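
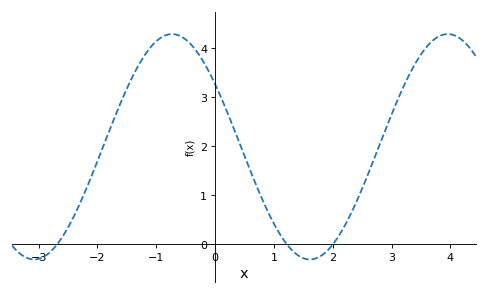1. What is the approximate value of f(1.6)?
-0.31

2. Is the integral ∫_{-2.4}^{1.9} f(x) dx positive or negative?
positive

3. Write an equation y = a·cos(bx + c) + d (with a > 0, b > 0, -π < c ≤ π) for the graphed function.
y = 2.3cos(1.34x + 0.982) + 1.99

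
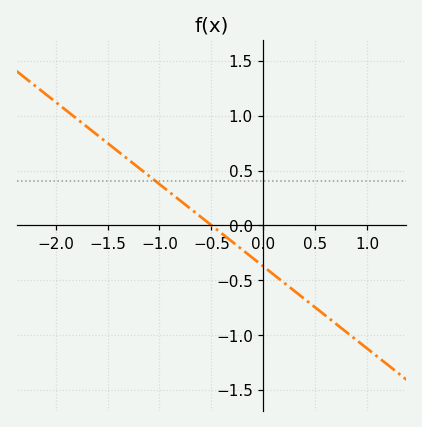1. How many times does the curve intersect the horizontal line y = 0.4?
1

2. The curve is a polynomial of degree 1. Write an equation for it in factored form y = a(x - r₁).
y = -0.75(x + 0.5)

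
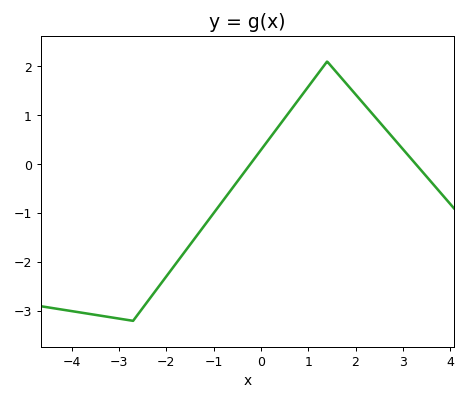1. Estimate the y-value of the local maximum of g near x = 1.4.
2.1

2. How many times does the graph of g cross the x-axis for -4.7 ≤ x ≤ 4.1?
2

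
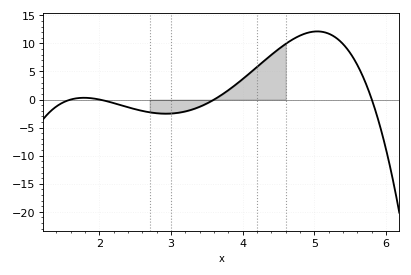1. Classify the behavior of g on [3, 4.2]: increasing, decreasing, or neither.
increasing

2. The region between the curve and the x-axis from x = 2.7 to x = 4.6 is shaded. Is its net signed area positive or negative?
positive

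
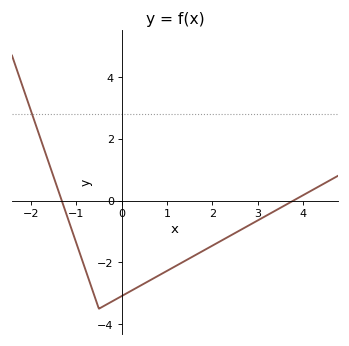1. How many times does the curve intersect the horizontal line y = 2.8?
1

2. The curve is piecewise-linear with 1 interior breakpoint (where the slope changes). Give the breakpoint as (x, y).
(-0.5, -3.5)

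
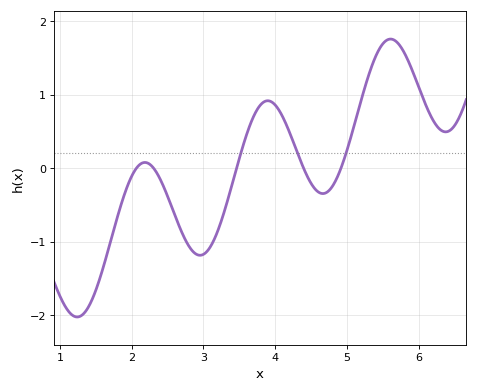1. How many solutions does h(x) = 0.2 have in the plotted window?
3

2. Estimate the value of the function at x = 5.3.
1.3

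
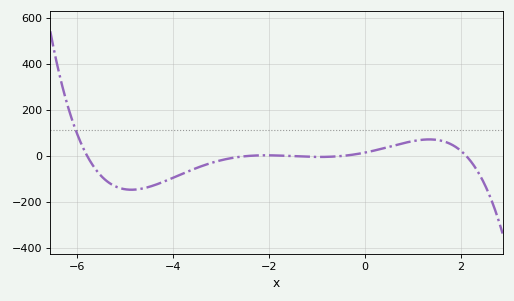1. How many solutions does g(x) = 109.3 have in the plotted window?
1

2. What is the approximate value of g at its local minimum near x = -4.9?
-149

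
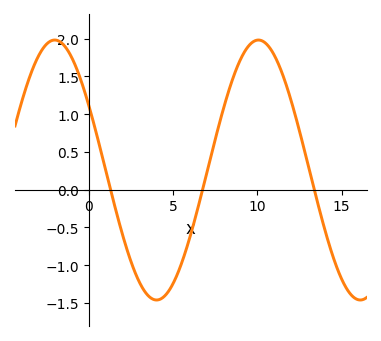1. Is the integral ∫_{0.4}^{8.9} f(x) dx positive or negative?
negative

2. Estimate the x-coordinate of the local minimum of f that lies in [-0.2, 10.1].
4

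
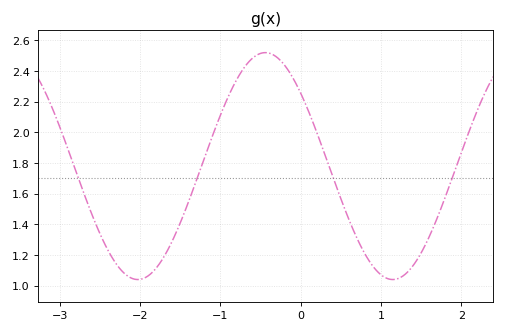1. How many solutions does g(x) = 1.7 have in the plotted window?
4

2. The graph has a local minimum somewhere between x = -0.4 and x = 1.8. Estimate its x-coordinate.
1.1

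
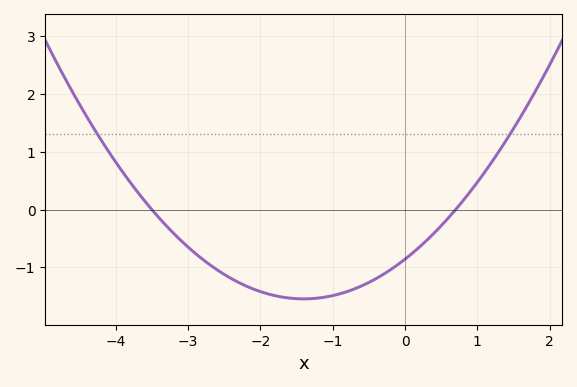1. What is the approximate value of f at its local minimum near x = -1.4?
-1.5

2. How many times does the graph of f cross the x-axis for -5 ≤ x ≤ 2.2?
2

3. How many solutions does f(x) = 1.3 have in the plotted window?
2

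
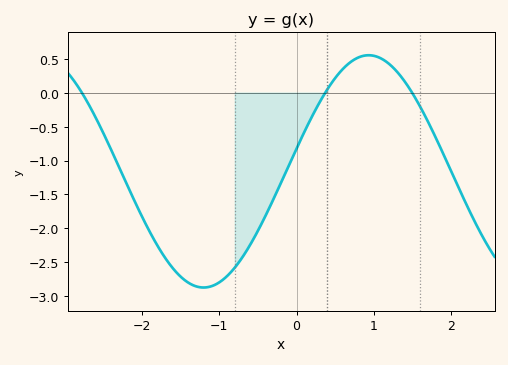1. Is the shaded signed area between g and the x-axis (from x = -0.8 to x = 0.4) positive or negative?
negative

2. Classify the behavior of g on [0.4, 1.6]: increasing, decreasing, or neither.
neither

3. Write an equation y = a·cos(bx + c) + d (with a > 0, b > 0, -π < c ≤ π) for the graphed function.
y = 1.71cos(1.47x - 1.37) - 1.16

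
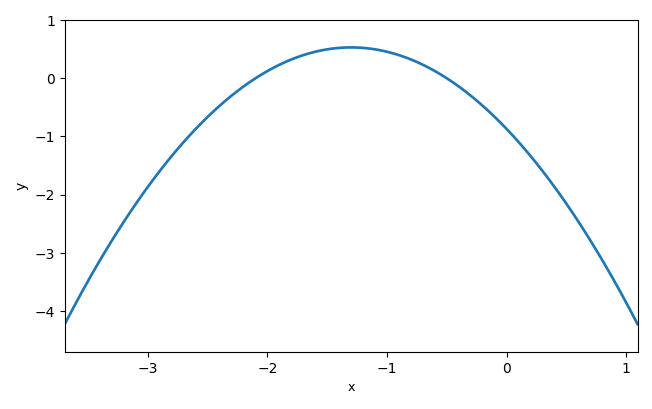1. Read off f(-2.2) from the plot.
-0.1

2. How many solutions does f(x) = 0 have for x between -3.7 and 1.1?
2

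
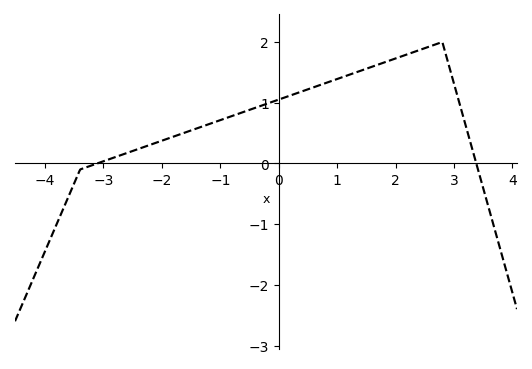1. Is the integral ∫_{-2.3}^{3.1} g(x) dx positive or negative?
positive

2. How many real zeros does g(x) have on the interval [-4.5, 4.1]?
2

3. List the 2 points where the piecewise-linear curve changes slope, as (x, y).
(-3.4, -0.1); (2.8, 2)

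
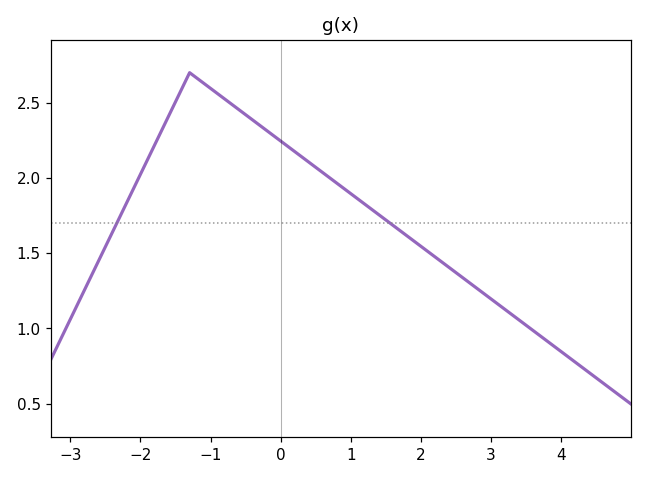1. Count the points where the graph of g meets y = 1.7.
2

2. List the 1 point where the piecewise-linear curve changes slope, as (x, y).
(-1.3, 2.7)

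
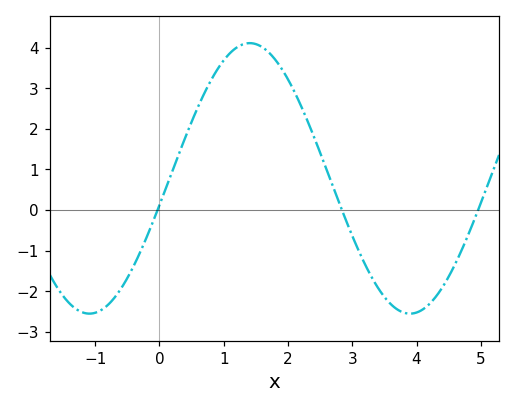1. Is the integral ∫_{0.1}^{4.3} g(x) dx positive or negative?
positive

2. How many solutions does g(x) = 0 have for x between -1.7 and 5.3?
3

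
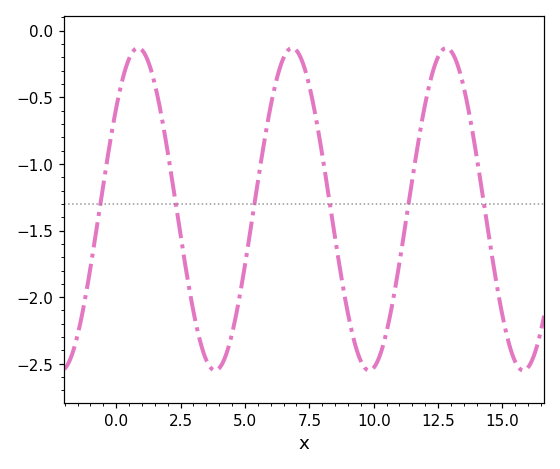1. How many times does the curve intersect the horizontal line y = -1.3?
6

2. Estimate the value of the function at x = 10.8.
-1.97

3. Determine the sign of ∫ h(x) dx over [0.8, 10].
negative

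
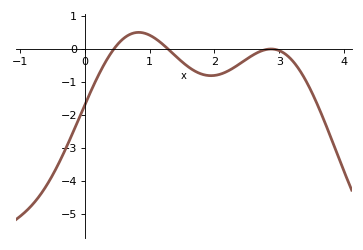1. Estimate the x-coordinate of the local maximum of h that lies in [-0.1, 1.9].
0.8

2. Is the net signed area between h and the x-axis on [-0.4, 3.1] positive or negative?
negative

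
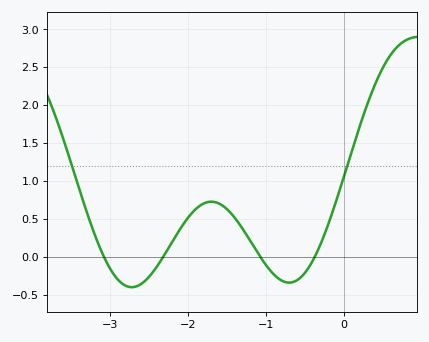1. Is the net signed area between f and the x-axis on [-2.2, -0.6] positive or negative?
positive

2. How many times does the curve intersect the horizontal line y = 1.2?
2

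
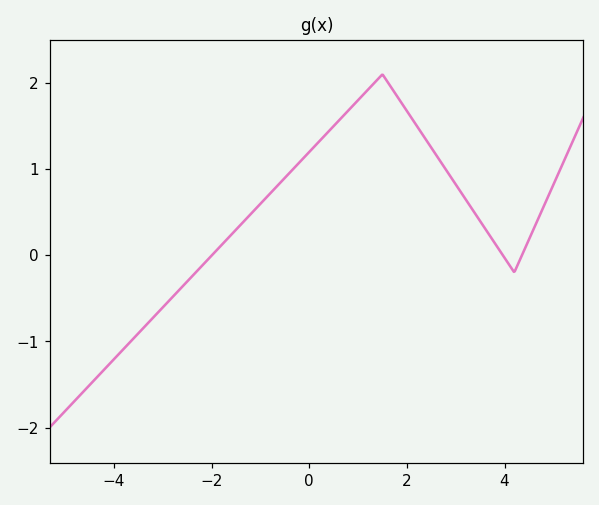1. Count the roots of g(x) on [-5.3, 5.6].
3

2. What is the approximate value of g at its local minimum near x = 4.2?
-0.2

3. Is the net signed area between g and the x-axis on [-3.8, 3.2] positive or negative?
positive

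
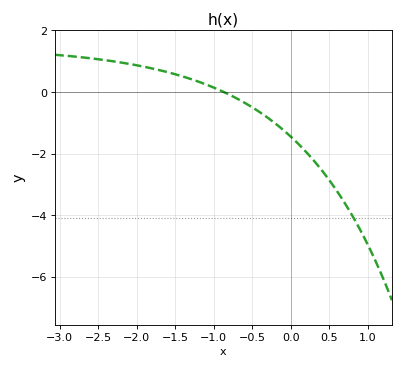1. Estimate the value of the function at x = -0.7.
-0.2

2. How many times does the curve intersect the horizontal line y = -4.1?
1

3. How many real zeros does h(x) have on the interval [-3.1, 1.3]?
1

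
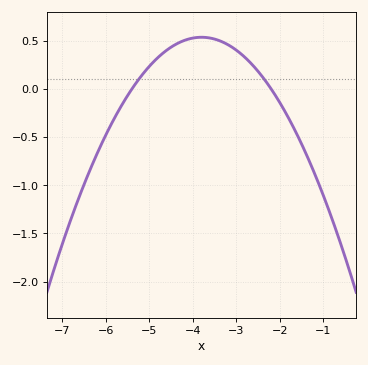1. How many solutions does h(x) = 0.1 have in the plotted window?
2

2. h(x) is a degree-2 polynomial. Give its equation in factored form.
y = -0.21(x + 5.4)(x + 2.2)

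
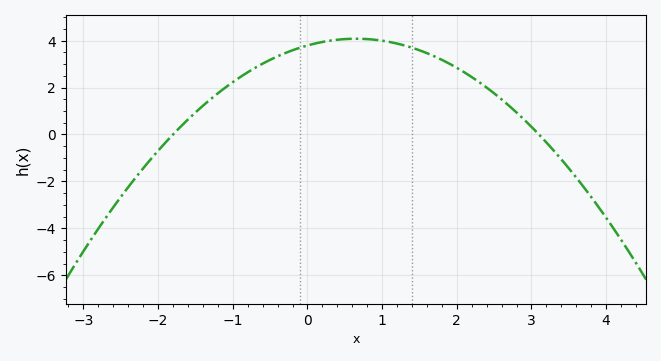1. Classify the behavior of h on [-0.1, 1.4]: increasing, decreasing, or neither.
neither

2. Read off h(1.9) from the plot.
3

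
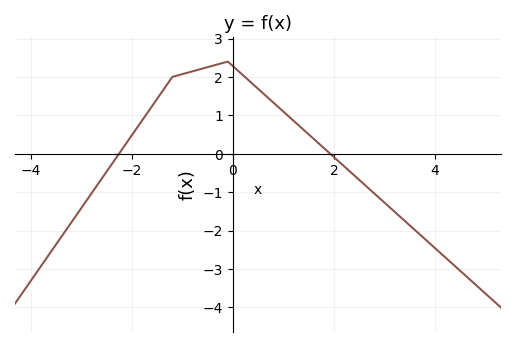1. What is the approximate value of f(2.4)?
-0.6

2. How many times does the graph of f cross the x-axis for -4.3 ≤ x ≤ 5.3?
2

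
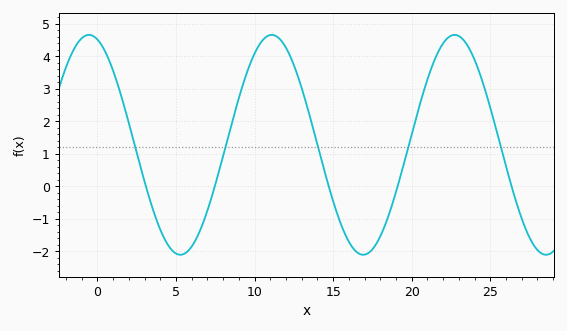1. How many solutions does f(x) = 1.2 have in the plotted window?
5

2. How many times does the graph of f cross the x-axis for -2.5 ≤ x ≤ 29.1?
5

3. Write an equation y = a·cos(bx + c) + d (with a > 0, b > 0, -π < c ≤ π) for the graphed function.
y = 3.38cos(0.54x + 0.292) + 1.27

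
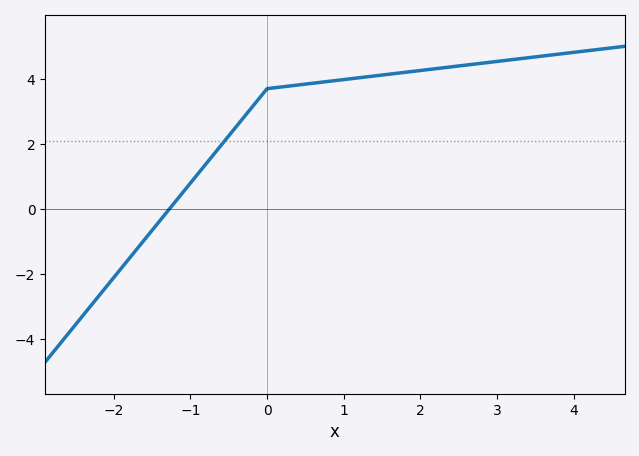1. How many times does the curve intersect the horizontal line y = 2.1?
1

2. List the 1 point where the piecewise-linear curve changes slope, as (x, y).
(0, 3.7)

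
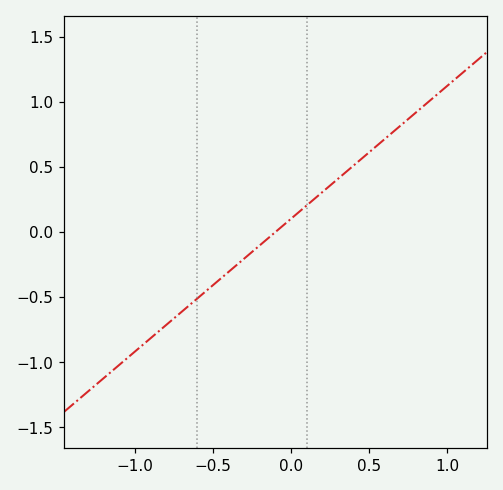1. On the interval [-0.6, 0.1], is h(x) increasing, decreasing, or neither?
increasing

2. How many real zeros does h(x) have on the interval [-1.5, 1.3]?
1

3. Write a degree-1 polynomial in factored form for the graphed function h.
y = 1.02(x + 0.1)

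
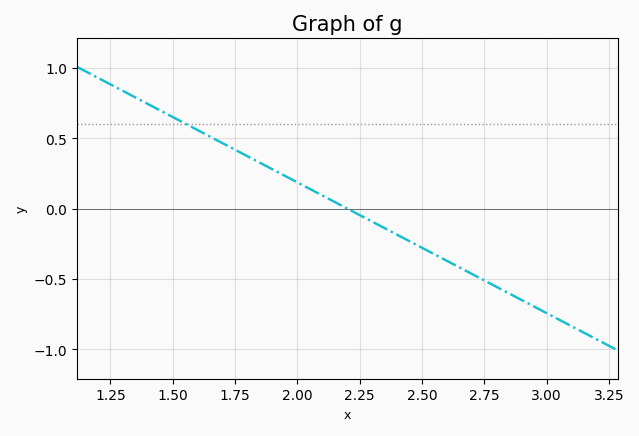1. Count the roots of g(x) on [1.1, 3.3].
1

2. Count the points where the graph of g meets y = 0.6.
1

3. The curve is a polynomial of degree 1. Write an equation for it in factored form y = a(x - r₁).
y = -0.93(x - 2.2)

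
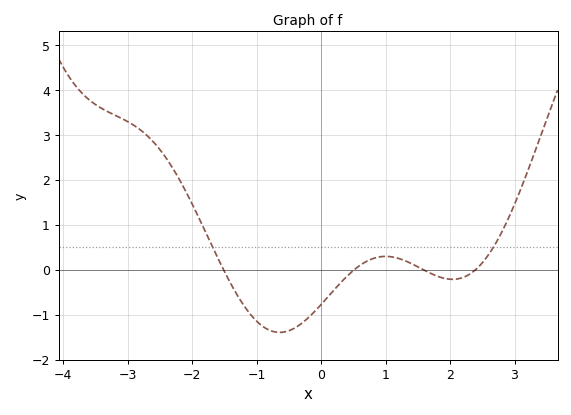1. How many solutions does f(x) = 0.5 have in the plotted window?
2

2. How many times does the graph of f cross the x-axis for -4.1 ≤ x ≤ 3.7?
4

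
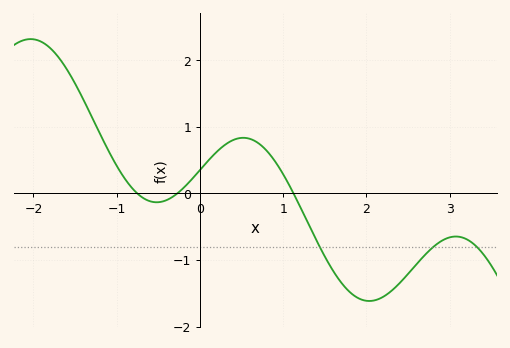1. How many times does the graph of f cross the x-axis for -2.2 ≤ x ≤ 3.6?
3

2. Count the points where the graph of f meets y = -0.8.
3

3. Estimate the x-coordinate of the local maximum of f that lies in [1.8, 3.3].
3.07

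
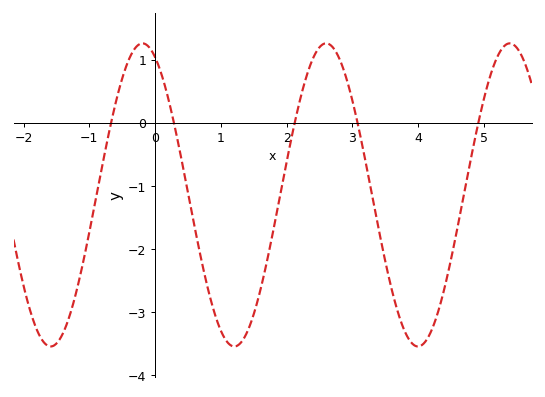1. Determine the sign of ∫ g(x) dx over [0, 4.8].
negative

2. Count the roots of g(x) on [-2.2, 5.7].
5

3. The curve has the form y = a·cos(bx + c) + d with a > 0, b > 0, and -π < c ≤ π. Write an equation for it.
y = 2.4cos(2.25x + 0.432) - 1.14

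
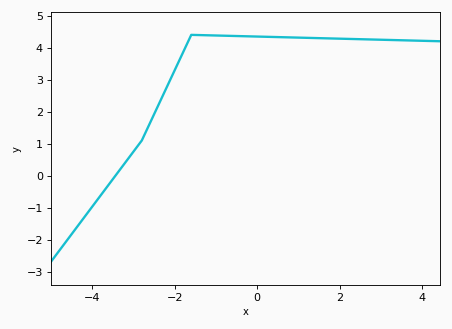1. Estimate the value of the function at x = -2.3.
2.48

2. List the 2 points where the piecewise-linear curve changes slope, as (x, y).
(-2.8, 1.1); (-1.6, 4.4)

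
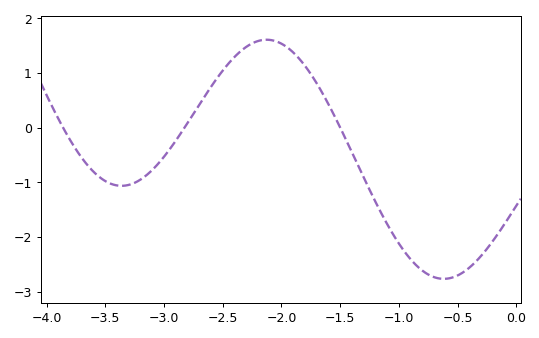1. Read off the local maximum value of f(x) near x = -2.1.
1.61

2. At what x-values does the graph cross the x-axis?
-3.86, -2.83, -1.5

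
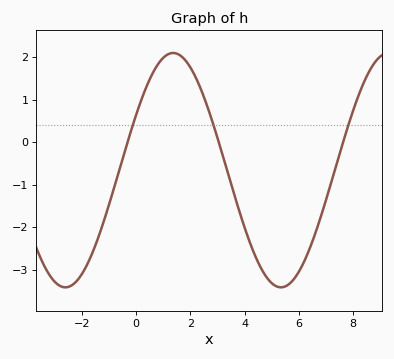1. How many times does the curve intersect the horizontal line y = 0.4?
3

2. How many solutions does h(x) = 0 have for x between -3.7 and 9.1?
3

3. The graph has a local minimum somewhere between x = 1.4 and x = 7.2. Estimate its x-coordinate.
5.34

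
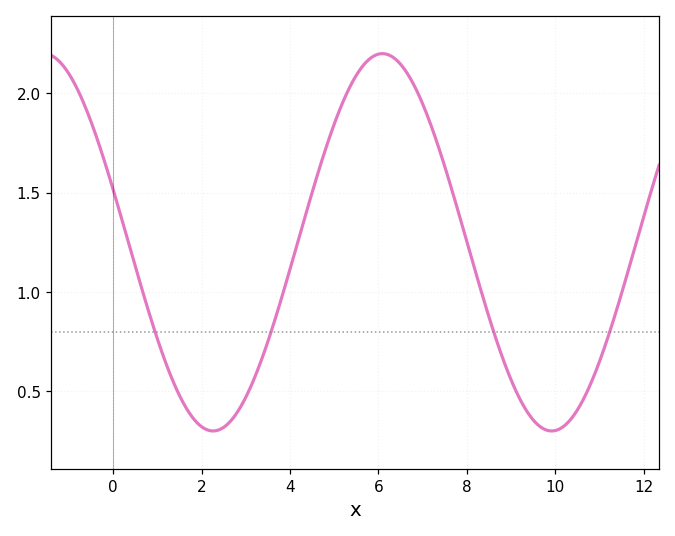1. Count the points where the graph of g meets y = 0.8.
4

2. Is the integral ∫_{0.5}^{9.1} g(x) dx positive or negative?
positive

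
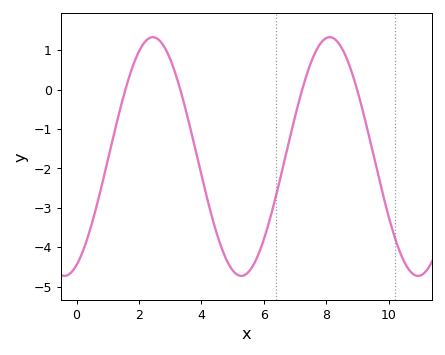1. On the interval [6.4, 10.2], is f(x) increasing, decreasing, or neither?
neither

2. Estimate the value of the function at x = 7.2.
-0.072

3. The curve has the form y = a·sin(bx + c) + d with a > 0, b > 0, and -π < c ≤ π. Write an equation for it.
y = 3.03sin(1.11x - 1.14) - 1.7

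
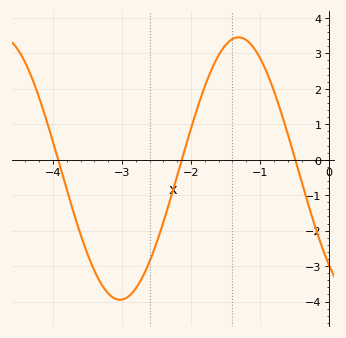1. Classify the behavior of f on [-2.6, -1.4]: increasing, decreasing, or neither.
increasing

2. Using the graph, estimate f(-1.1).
3.2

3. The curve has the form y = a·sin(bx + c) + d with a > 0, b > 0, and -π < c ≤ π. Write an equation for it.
y = 3.7sin(1.8x - 2.3) - 0.25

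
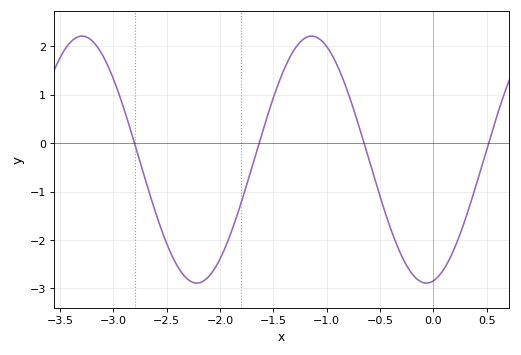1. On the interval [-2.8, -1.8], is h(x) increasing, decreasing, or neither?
neither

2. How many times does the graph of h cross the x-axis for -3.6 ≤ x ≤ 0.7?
4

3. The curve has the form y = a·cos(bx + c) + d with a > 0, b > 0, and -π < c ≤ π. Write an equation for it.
y = 2.55cos(2.9x - 3) - 0.34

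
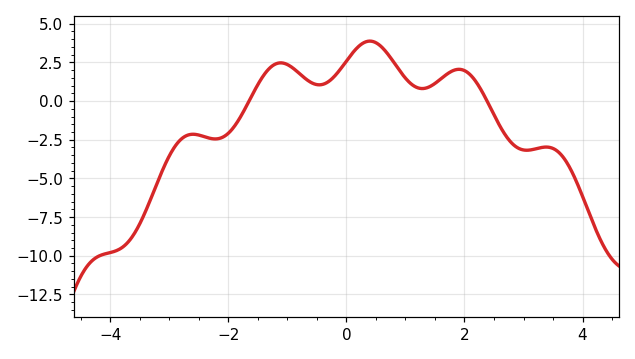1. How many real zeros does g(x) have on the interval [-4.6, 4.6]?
2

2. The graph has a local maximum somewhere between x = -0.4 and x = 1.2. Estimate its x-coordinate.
0.4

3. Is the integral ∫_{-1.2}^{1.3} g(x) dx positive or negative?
positive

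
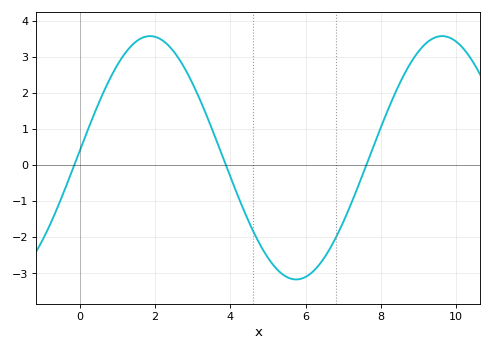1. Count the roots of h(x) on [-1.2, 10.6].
3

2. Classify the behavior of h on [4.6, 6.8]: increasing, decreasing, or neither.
neither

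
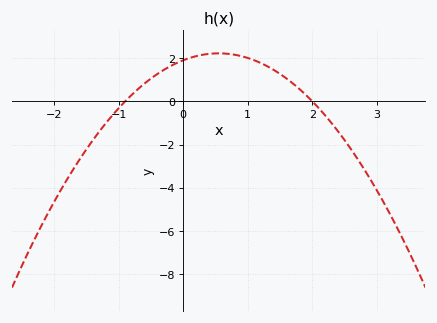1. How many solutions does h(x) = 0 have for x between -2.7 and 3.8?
2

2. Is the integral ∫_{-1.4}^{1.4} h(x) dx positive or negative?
positive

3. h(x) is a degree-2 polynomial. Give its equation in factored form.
y = -1.06(x + 0.9)(x - 2)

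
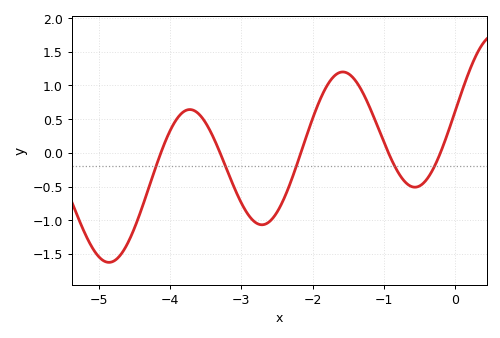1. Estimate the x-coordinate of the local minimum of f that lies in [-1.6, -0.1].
-0.6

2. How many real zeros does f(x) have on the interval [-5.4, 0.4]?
5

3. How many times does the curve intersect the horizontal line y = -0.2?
5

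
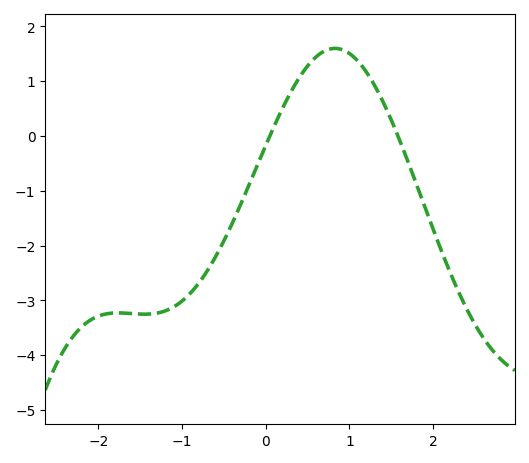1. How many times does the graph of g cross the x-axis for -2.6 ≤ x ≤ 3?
2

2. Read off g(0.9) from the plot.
1.6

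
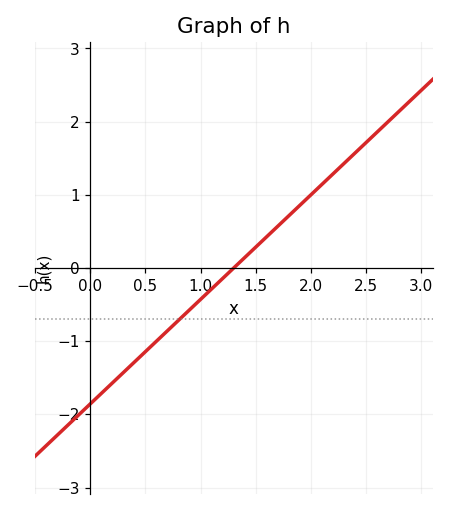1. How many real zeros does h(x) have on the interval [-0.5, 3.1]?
1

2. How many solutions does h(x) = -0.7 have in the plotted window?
1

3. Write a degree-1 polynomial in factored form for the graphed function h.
y = 1.43(x - 1.3)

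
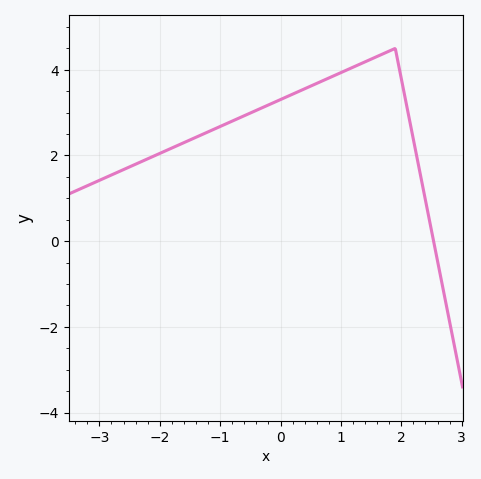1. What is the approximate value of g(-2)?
2.05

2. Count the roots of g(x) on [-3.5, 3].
1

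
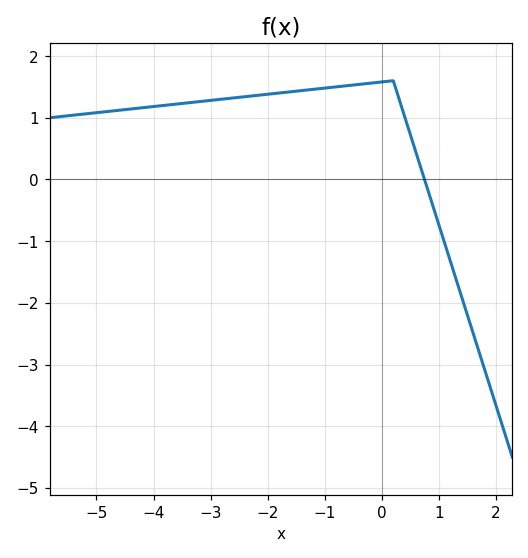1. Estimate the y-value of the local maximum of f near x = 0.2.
1.6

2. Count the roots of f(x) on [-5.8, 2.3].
1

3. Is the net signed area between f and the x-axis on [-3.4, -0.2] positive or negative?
positive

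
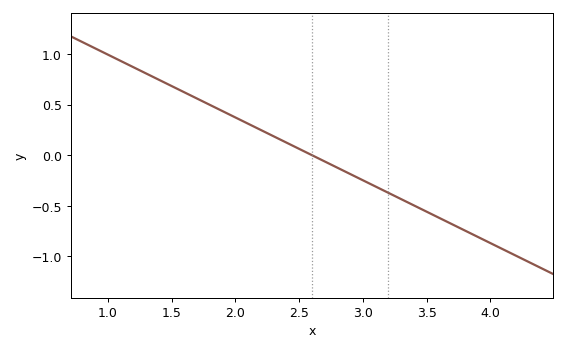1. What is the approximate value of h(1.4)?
0.75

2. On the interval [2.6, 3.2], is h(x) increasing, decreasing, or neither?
decreasing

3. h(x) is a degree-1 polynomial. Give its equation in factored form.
y = -0.62(x - 2.6)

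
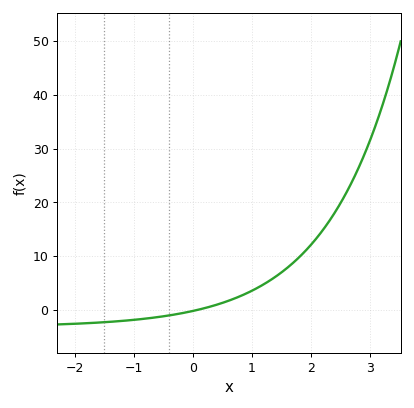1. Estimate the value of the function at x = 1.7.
8.72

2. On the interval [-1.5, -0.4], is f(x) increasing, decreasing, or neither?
increasing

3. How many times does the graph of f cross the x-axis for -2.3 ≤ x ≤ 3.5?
1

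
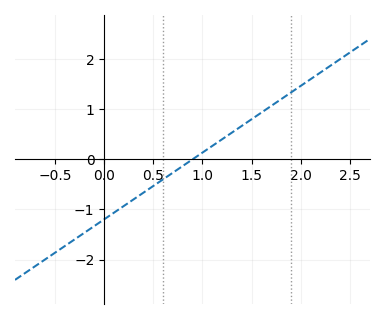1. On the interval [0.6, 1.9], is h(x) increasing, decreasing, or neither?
increasing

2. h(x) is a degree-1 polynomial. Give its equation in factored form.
y = 1.33(x - 0.9)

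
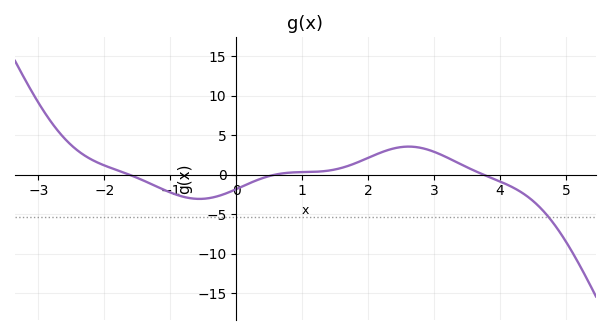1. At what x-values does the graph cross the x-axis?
-1.62, 0.589, 3.75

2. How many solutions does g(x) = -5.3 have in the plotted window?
1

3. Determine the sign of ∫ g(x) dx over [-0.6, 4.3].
positive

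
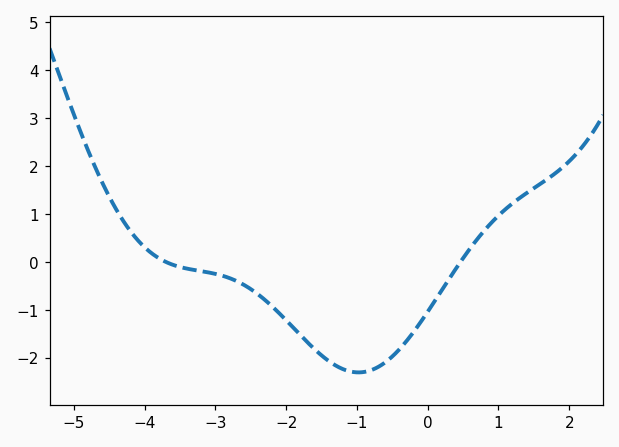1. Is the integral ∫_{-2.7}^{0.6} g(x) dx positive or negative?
negative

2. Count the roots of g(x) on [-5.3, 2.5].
2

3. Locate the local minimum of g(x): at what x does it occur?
-1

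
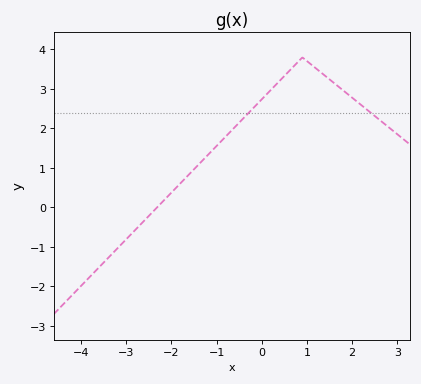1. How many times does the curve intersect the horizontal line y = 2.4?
2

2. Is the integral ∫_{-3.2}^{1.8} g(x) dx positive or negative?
positive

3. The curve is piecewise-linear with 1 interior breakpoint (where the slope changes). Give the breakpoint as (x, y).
(0.9, 3.8)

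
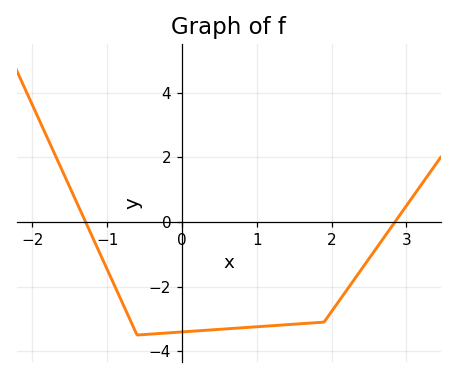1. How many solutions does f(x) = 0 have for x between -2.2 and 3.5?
2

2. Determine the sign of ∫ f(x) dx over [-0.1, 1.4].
negative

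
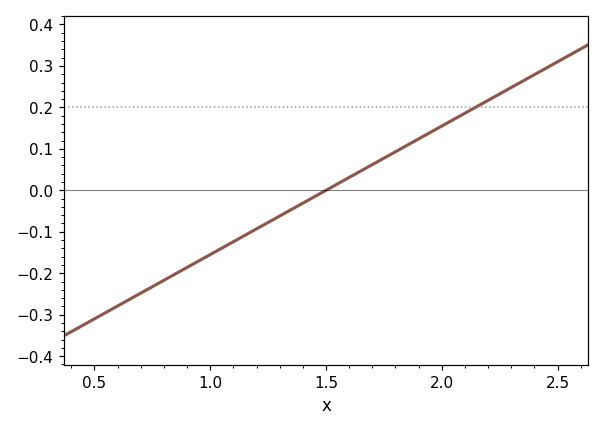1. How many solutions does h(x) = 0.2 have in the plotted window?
1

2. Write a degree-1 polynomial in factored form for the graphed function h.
y = 0.31(x - 1.5)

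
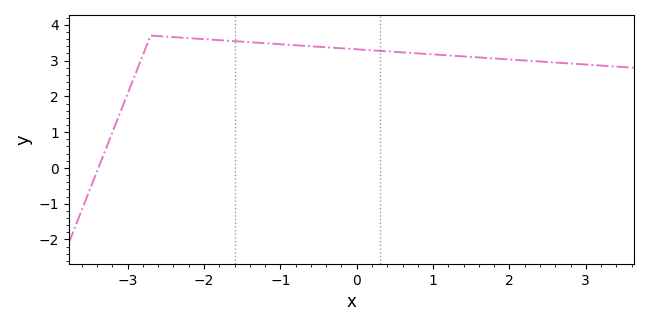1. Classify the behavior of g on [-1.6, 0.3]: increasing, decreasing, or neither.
decreasing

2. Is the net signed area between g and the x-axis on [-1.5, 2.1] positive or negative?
positive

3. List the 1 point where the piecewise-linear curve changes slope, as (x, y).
(-2.7, 3.7)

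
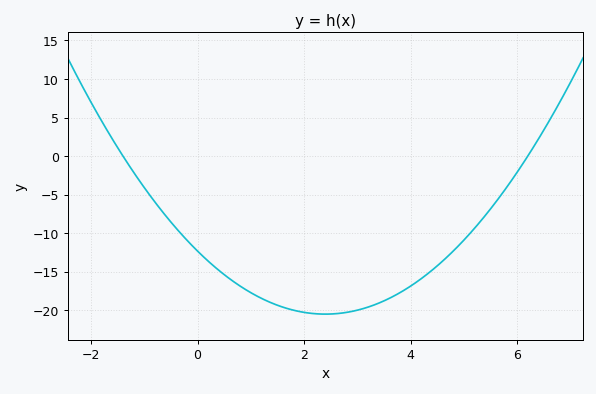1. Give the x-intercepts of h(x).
-1.4, 6.2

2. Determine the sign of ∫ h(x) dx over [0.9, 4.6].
negative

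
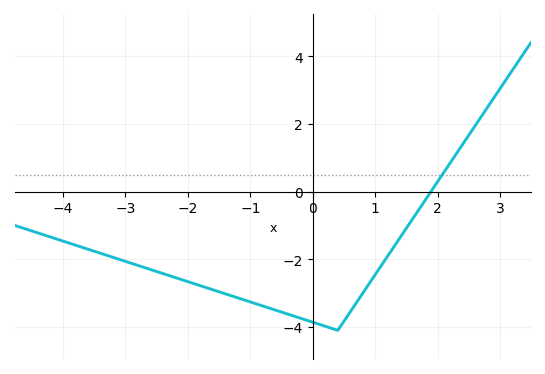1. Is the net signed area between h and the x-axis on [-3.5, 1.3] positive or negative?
negative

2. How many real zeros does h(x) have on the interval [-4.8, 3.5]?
1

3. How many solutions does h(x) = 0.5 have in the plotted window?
1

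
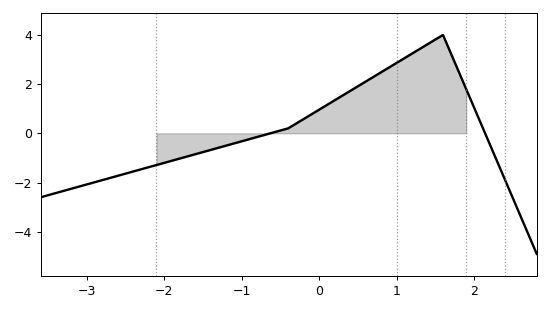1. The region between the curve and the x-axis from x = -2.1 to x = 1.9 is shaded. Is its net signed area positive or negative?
positive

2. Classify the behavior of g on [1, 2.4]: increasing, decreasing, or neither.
neither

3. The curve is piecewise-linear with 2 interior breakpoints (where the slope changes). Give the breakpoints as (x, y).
(-0.4, 0.2); (1.6, 4)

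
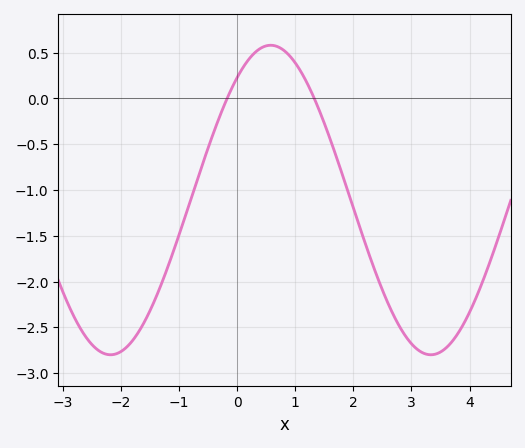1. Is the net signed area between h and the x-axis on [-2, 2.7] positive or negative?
negative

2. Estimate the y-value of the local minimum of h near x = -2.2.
-2.8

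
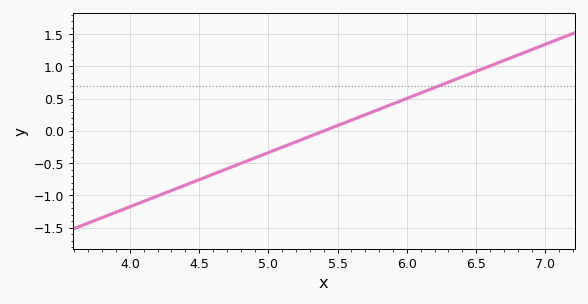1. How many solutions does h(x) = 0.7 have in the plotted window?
1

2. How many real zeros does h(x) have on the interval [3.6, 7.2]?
1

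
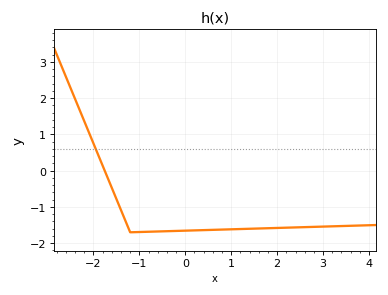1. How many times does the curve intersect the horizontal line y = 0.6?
1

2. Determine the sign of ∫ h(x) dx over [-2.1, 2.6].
negative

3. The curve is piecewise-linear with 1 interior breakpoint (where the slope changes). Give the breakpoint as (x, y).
(-1.2, -1.7)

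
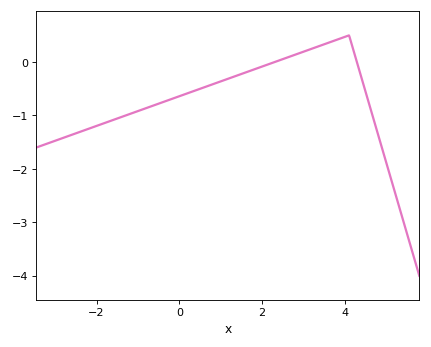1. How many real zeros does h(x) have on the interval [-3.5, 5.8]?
2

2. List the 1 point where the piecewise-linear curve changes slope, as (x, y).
(4.1, 0.5)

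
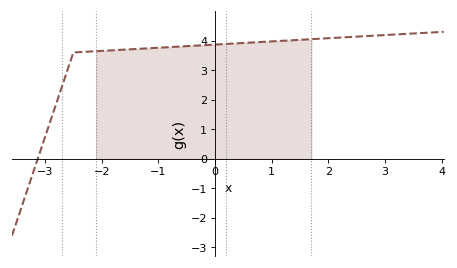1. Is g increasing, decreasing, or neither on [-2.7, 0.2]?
increasing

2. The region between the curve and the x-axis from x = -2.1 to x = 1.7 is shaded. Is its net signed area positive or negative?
positive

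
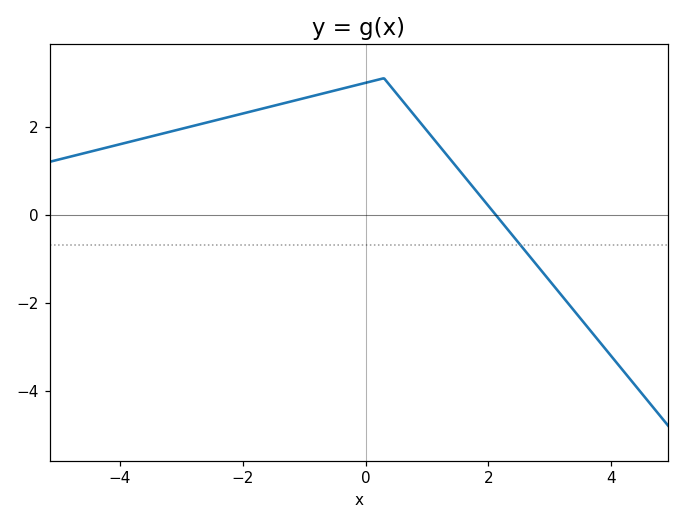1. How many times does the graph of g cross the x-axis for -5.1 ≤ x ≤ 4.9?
1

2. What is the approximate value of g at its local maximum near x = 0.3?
3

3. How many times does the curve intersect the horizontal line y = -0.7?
1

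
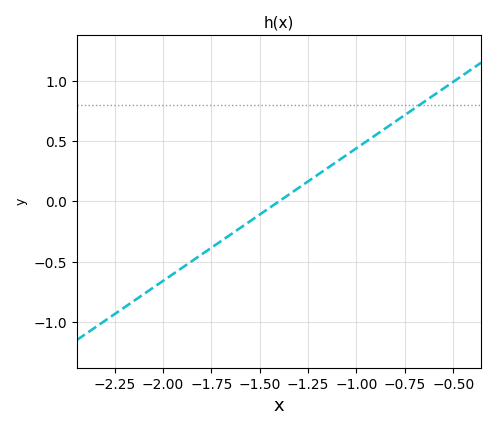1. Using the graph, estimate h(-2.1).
-0.77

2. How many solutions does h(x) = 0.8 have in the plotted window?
1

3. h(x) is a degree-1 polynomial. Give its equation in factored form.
y = 1.1(x + 1.4)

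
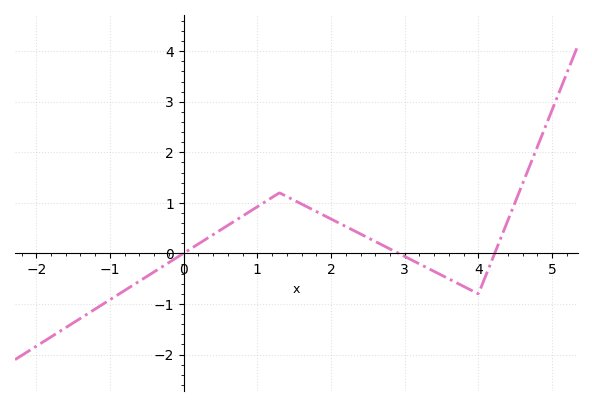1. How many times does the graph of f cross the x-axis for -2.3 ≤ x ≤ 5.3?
3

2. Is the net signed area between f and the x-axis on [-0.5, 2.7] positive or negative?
positive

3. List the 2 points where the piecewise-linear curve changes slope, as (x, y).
(1.3, 1.2); (4, -0.8)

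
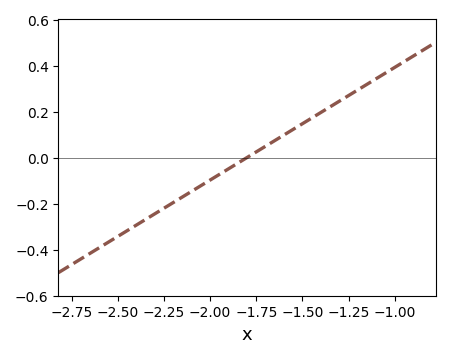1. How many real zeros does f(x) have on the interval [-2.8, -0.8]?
1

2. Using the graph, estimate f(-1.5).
0.147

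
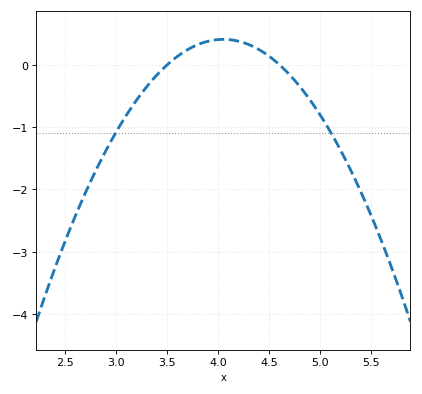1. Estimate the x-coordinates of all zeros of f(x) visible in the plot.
3.5, 4.6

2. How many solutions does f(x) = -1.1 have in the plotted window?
2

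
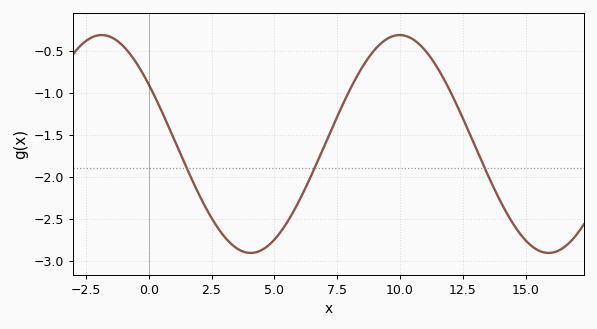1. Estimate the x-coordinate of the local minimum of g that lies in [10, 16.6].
15.9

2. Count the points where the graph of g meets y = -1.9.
3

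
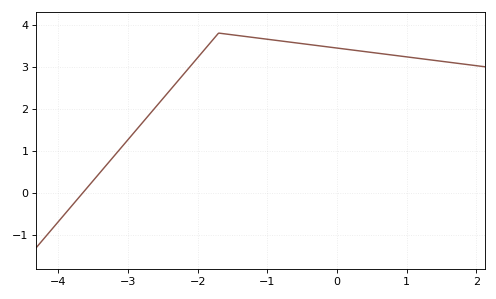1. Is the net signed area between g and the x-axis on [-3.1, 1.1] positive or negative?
positive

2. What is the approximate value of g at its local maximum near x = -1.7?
3.8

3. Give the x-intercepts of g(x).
-3.7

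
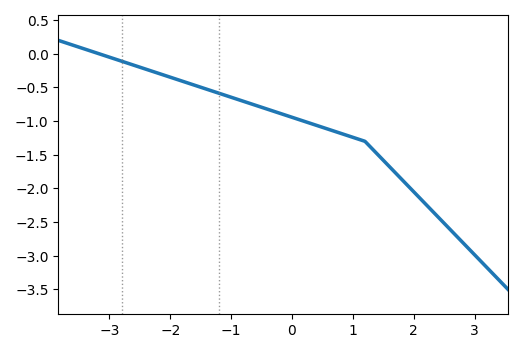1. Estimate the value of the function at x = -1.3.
-0.556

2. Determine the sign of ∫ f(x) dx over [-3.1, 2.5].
negative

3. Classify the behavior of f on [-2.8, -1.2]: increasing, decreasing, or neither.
decreasing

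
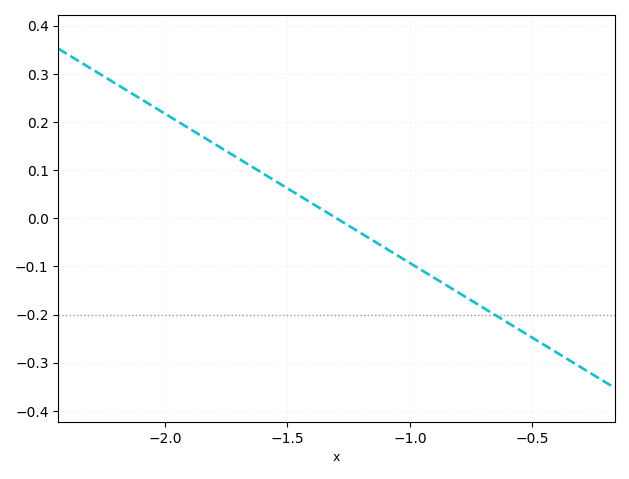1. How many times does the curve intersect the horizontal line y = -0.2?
1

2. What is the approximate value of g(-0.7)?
-0.186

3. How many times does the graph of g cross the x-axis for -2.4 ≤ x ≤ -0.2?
1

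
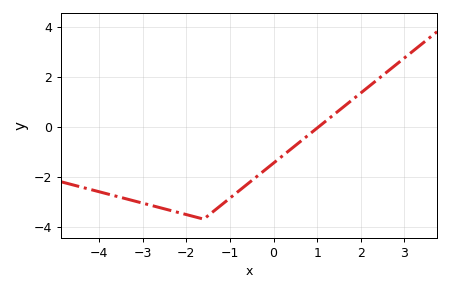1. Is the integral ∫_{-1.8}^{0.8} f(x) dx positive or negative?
negative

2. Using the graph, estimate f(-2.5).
-3.3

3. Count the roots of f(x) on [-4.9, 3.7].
1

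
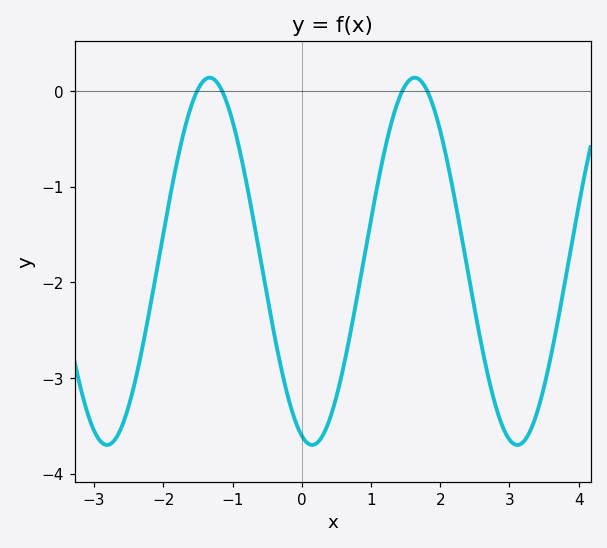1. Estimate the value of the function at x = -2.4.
-3.01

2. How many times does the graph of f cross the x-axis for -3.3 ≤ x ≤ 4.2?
4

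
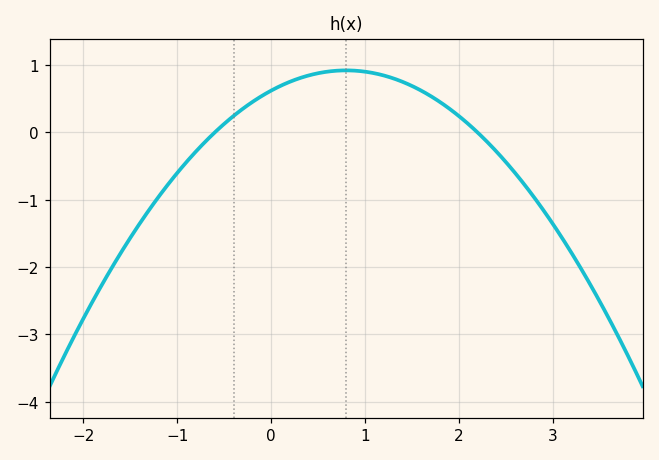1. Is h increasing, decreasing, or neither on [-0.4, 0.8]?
increasing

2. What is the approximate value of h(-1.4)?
-1.35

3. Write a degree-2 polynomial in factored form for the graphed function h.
y = -0.47(x + 0.6)(x - 2.2)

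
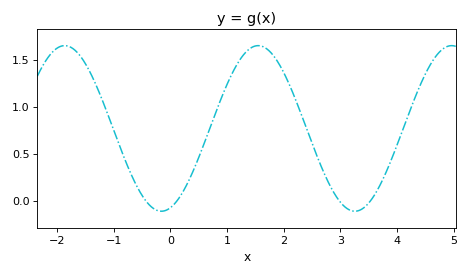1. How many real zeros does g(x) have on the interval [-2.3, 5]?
4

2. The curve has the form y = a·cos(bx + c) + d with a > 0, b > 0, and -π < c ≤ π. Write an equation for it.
y = 0.88cos(1.8x - 2.9) + 0.77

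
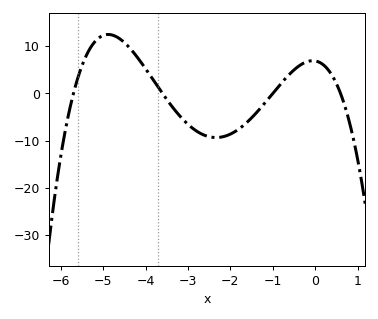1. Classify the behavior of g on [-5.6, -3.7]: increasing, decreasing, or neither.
neither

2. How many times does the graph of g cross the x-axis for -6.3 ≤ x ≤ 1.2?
4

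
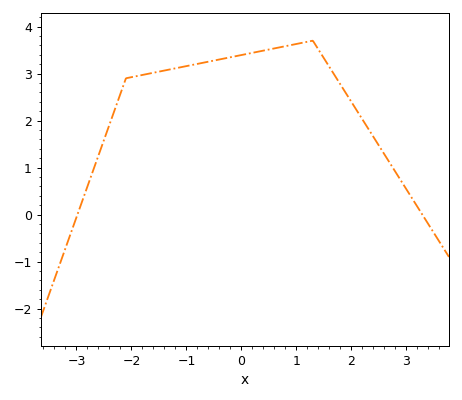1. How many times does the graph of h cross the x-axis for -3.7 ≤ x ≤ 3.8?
2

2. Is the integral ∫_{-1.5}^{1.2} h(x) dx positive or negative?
positive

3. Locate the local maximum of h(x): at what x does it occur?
1.3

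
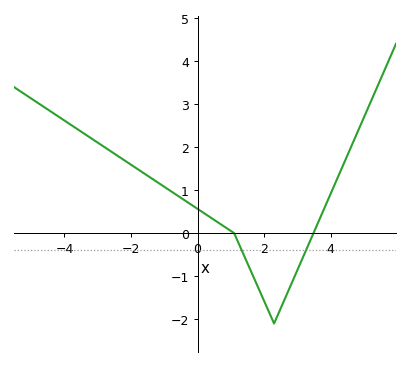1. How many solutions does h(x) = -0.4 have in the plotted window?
2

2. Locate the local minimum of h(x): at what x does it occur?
2.3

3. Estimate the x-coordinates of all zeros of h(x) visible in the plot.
1.1, 3.48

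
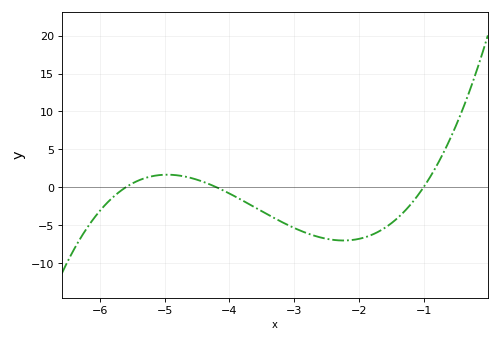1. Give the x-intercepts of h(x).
-5.6, -4.2, -1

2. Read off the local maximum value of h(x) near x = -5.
1.5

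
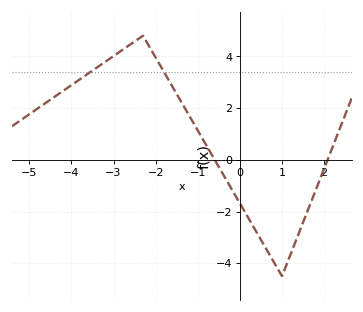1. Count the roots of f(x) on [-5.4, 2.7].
2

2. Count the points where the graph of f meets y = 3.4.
2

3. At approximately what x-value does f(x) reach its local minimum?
1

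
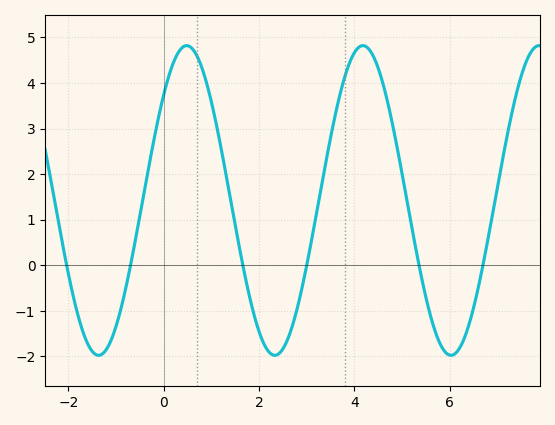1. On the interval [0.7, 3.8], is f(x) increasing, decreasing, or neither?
neither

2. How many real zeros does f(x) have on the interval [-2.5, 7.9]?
6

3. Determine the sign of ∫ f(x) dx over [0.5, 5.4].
positive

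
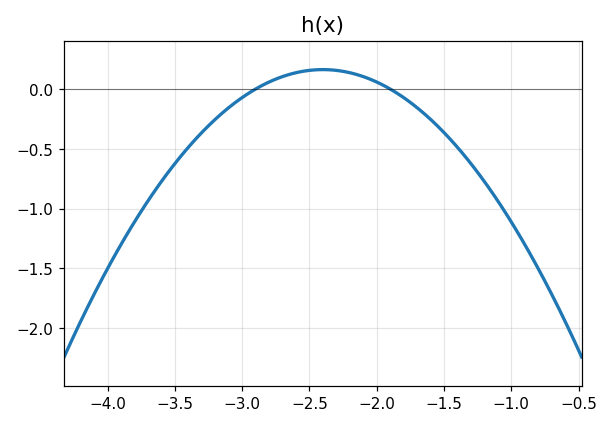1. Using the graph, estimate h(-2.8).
0.059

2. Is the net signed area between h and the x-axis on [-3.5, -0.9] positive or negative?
negative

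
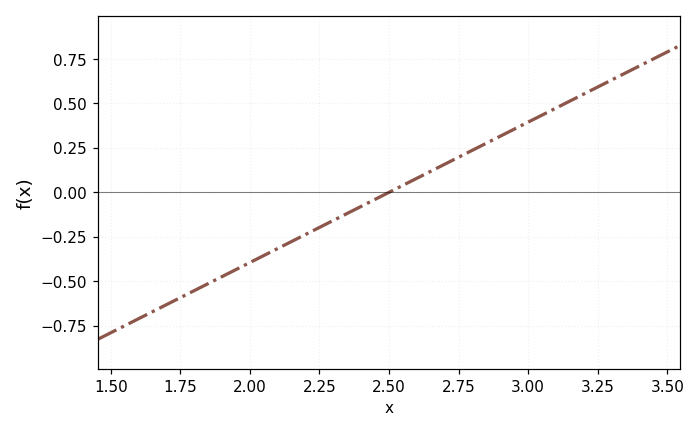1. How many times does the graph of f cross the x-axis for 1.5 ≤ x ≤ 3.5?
1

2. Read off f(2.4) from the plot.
-0.079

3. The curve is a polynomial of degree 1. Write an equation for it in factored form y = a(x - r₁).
y = 0.79(x - 2.5)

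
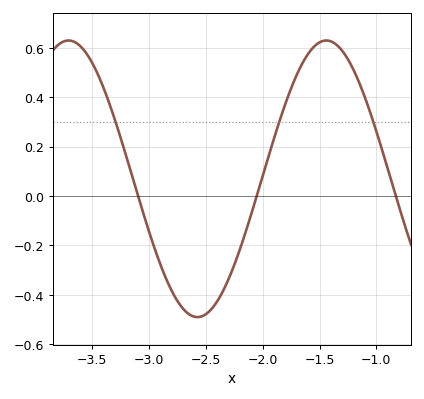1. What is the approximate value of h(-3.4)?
0.44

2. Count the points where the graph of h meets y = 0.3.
3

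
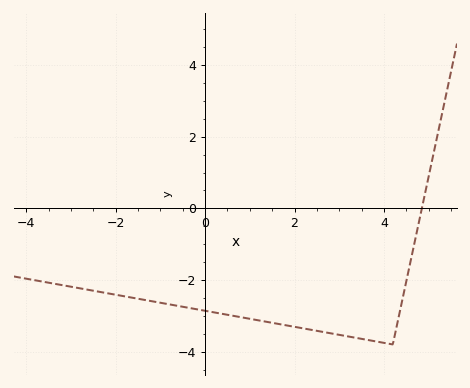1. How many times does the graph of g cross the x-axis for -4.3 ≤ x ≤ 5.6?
1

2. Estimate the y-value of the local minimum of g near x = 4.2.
-3.8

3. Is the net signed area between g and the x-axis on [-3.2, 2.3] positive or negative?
negative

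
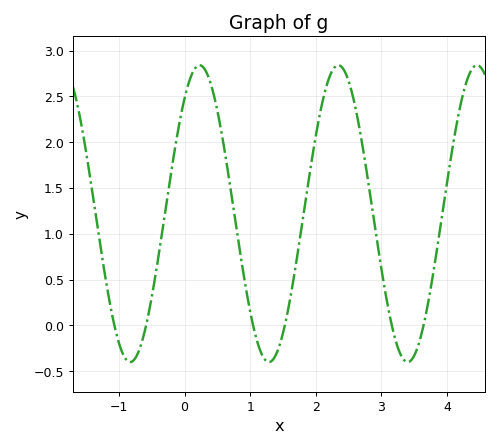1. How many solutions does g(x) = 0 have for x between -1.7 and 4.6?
6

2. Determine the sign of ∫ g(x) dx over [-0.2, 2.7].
positive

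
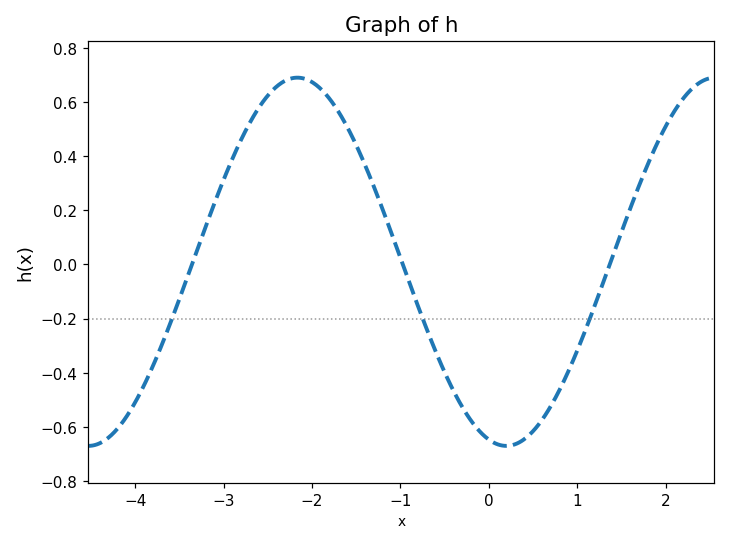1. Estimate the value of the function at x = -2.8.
0.462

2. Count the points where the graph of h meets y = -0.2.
3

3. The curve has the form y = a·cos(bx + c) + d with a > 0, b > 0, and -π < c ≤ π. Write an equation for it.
y = 0.68cos(1.33x + 2.88) + 0.01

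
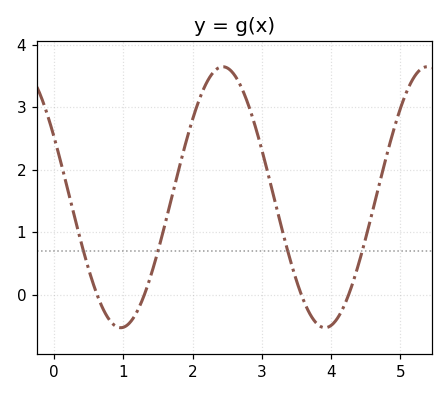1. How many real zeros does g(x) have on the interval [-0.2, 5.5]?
4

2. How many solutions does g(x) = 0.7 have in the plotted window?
4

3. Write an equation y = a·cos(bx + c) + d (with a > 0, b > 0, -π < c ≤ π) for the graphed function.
y = 2.09cos(2.1x + 1.1) + 1.56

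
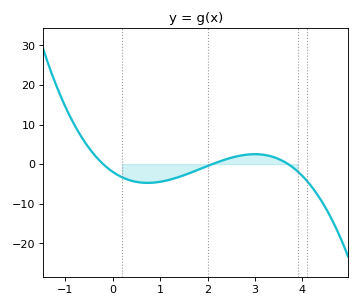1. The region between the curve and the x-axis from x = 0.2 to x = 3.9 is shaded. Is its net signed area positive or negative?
negative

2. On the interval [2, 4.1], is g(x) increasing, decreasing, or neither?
neither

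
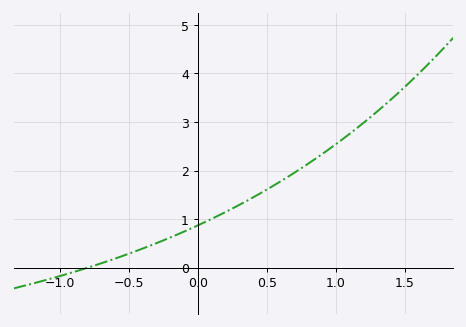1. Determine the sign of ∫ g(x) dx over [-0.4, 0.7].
positive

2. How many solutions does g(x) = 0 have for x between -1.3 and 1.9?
1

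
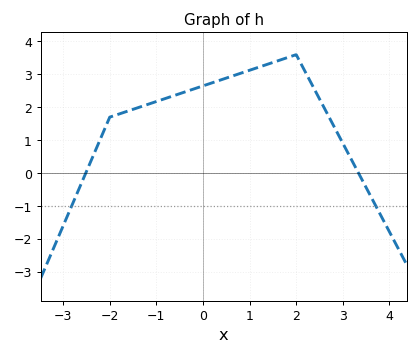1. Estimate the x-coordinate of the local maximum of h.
2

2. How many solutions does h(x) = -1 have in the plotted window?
2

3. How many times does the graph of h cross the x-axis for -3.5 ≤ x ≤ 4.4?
2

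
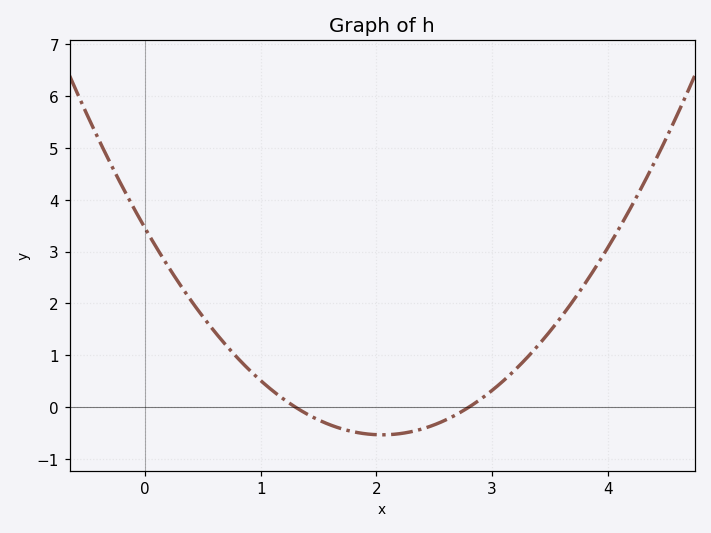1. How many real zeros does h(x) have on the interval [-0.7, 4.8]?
2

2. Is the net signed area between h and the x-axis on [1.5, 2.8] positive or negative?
negative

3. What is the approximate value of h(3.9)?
2.72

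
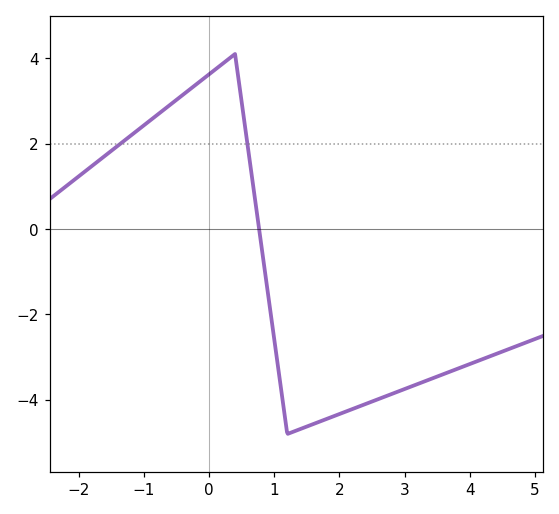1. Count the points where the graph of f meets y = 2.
2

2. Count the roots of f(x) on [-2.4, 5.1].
1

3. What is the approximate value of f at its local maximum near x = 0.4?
4.1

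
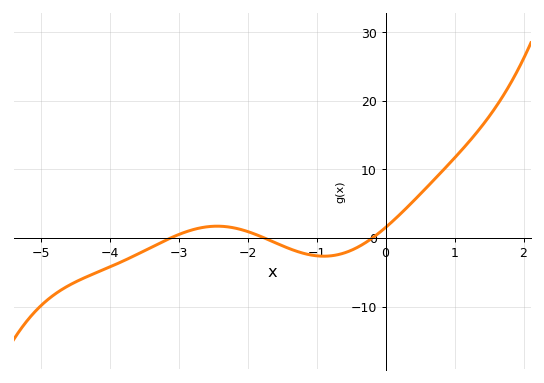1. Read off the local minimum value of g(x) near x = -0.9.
-3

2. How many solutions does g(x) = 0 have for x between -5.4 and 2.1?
3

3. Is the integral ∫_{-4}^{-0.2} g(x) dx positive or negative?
negative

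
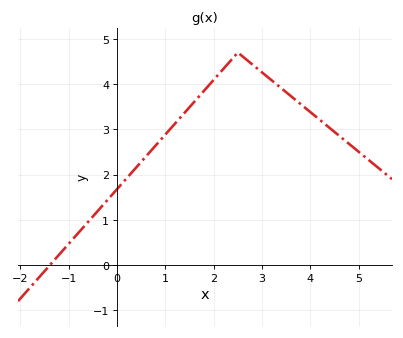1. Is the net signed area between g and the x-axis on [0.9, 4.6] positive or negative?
positive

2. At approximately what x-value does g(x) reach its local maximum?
2.5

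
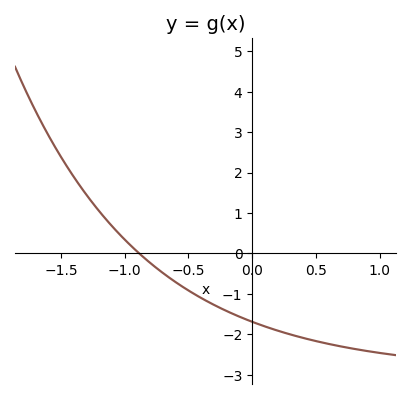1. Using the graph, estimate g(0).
-1.69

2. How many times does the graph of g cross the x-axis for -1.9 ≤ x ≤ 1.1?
1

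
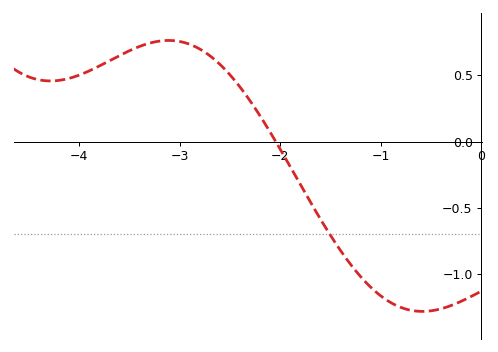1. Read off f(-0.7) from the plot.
-1.25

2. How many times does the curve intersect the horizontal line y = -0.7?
1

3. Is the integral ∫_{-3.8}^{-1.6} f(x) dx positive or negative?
positive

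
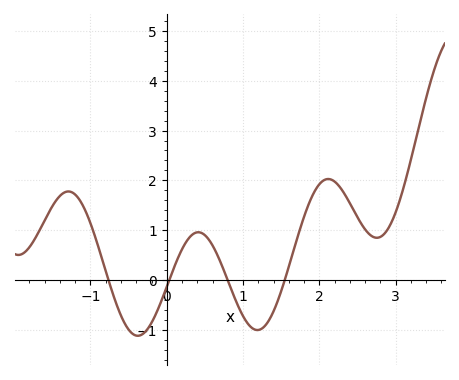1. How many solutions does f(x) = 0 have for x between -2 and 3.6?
4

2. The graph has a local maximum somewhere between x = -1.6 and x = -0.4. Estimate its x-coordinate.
-1.29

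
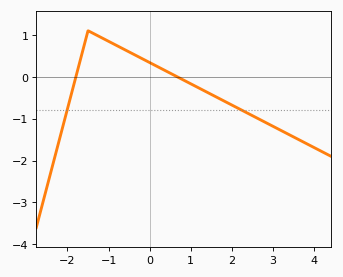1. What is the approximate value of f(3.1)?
-1.23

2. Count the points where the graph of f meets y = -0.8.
2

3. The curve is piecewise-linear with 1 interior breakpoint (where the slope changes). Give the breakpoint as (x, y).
(-1.5, 1.1)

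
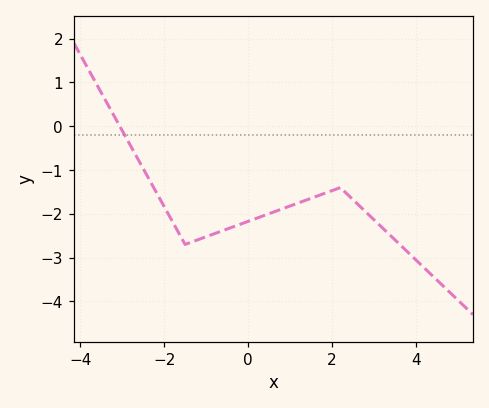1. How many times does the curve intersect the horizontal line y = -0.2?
1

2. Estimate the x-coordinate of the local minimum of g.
-1.5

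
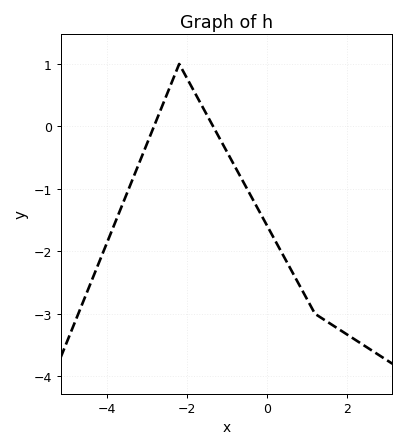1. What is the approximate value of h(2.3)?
-3.5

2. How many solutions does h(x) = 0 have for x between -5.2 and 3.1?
2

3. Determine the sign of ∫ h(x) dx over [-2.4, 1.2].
negative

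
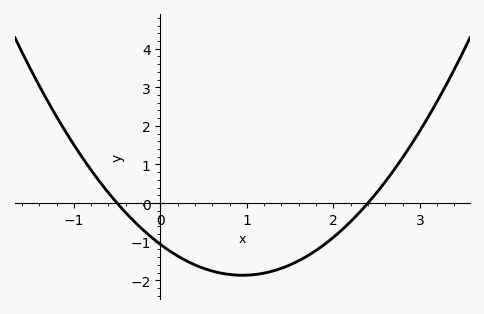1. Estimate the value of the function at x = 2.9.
1.5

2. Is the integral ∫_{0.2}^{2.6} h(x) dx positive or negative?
negative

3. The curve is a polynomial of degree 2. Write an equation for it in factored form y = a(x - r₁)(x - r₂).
y = 0.89(x + 0.5)(x - 2.4)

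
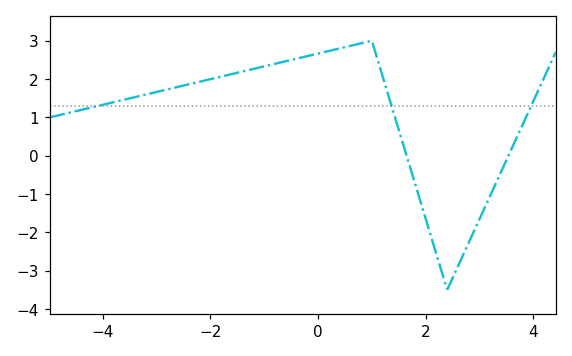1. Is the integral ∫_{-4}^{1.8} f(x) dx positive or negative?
positive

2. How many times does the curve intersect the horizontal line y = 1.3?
3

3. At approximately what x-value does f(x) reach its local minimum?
2.4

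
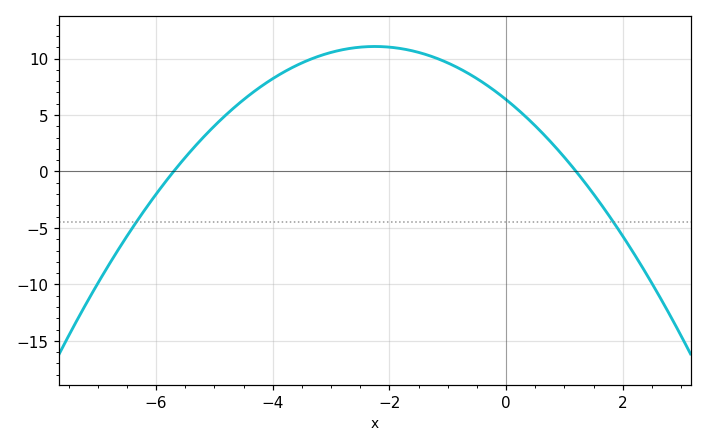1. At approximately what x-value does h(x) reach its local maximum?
-2.25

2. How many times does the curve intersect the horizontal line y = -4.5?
2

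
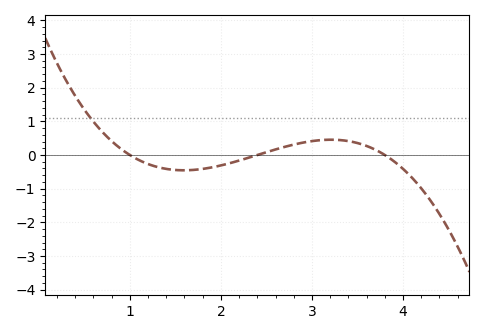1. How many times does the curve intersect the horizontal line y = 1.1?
1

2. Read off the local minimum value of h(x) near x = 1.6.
-0.454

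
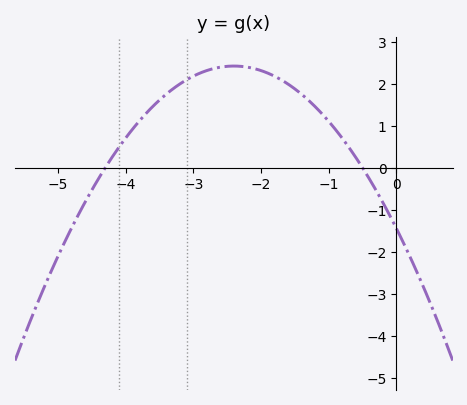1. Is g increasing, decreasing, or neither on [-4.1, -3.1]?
increasing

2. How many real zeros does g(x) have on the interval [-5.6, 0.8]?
2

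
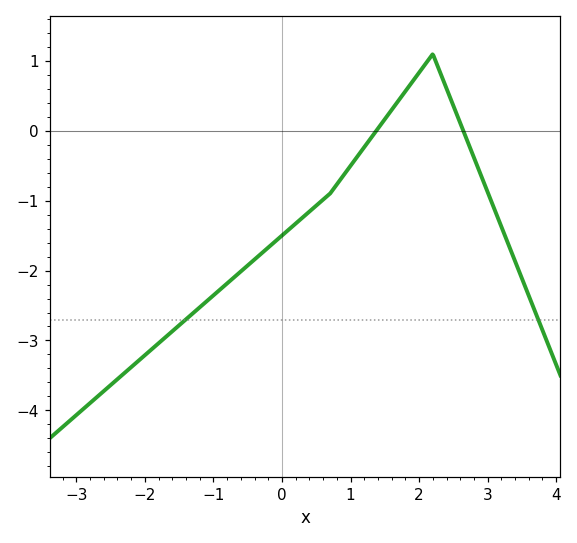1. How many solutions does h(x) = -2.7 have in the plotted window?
2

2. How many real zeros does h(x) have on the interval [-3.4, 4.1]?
2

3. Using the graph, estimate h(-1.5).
-2.8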